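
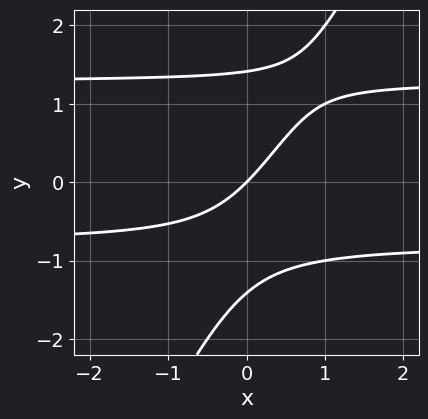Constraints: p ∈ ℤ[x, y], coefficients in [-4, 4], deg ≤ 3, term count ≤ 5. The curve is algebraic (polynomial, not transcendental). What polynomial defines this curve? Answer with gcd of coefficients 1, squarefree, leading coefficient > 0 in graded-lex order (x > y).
2*x*y^2 - y^3 - x*y - 2*x + 2*y

First, deg p = 3. The shape is more complex than any degree-2 curve.
Next, reading off the gridlines: it meets the y-axis at y = 0 (among the integer gridlines); one x-axis crossing is at x = 0.
Finally, fitting integer coefficients to these (and the overall shape) gives p.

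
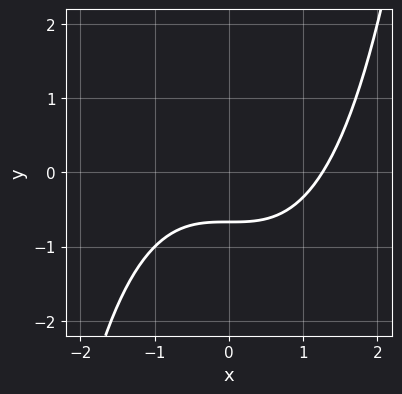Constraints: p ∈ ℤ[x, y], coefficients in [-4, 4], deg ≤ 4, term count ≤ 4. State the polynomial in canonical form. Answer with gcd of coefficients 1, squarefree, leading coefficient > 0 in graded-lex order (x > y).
x^3 - 3*y - 2

1. deg p = 3. The shape is more complex than any degree-2 curve.
2. Solving for integer coefficients yields p as stated.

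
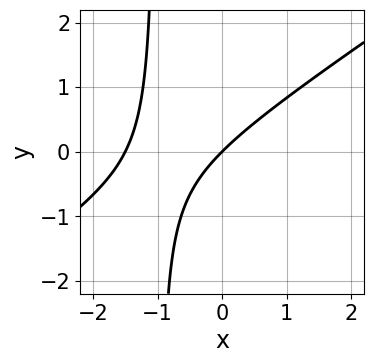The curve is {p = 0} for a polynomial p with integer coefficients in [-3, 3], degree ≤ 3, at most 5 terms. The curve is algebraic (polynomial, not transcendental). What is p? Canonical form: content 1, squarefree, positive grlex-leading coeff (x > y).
2*x^2 - 3*x*y + 3*x - 3*y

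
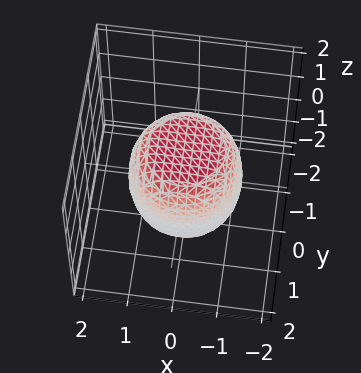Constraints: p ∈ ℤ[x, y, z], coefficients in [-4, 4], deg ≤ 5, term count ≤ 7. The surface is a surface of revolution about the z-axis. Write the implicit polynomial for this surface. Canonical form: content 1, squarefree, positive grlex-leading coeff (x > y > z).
2*x^4 + 4*x^2*y^2 + 2*y^4 - x^2 - y^2 + 2*z^2 - 3

(a) deg p = 4. No degree-3 surface has this shape.
(b) Symmetries: the surface is invariant under rotation about z: p = q(x² + y², z).
(c) Reading off the gridlines: a circular section at z = 1 has radius exactly 1.
(d) Assembling these constraints gives the stated polynomial.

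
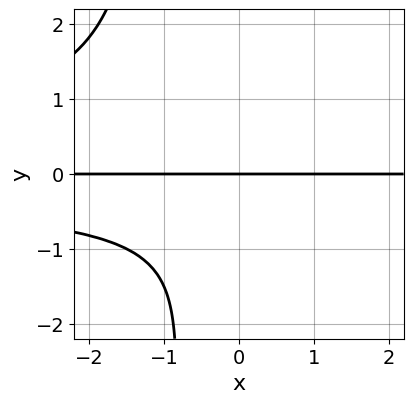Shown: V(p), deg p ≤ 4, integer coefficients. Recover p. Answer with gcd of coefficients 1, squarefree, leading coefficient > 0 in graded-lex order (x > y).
2*x*y^3 + 2*y^3 + 2*y^2 + 3*y

1. deg p = 4.
2. From the visible intercepts: it crosses the y-axis at the gridline y = 0; the visible x-axis segment lies entirely on the curve.
3. These observations pin down the coefficients.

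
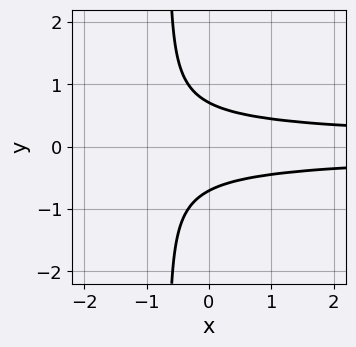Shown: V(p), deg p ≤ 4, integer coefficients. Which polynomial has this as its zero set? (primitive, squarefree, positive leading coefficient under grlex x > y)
(a) Degree: a generic line meets the curve in up to 3 points, so deg p = 3.
(b) Symmetries: the y ↦ −y reflection is a symmetry, so y appears only in even powers.
(c) Against the integer gridlines: the curve avoids every integer x-axis point in the box.
(d) Assembling these constraints gives the stated polynomial.

3*x*y^2 + 2*y^2 - 1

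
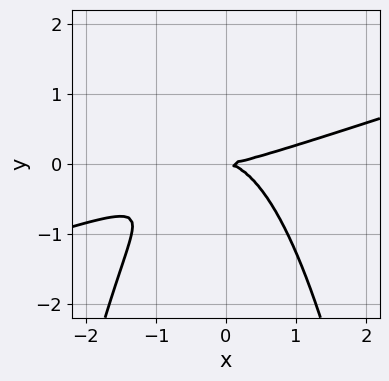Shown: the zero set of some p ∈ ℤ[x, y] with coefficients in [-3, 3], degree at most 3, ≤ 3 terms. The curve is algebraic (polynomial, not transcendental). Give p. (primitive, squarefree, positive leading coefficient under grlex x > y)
(a) Degree: no degree-2 curve has this shape, so deg p = 3.
(b) Observable constraints: it meets the x-axis at x = 0 (among the integer gridlines); it meets the y-axis at y = 0 (among the integer gridlines).
(c) Together with the visible shape, these determine p as stated.

x^3 - 3*x^2*y - 3*y^2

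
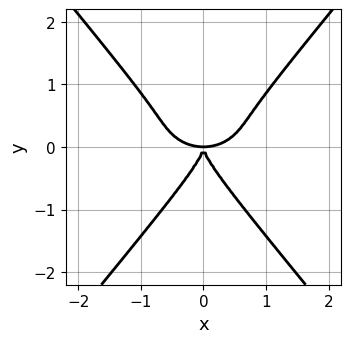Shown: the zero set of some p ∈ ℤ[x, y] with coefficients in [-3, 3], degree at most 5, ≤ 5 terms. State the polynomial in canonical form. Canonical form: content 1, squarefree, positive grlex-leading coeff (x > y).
2*x^4 + 3*x^2*y^2 - 3*y^4 - 3*x^2*y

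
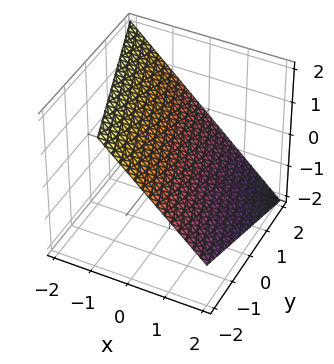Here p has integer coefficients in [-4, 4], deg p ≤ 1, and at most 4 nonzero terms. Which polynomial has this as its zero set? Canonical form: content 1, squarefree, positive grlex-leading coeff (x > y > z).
3*x + y + 3*z - 2

(a) Degree: the surface is flat (a plane), so deg p = 1.
(b) Observable constraints: it meets the y-axis at y = 2 (among the integer gridlines).
(c) Fitting integer coefficients to these (and the overall shape) gives p.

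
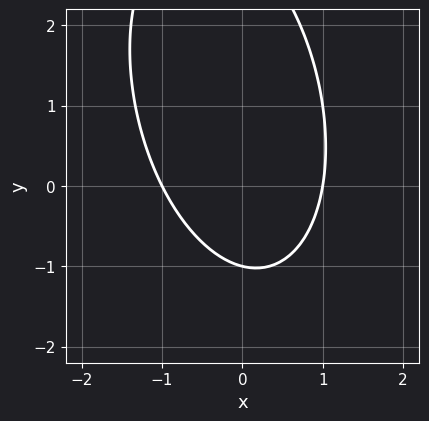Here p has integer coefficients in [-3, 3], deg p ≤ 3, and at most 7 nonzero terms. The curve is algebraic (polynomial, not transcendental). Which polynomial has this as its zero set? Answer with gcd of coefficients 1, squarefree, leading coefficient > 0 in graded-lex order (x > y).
(a) deg p = 2. No degree-1 curve has this shape.
(b) Checking where it meets the axes: the x-axis gridline crossings are at x ∈ {-1, 1}; it meets the y-axis at y = -1 (among the integer gridlines).
(c) Solving for integer coefficients yields p as stated.

3*x^2 + x*y + y^2 - 2*y - 3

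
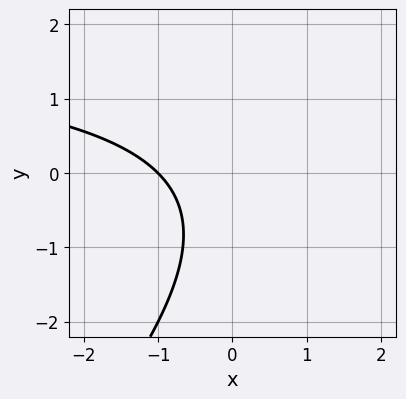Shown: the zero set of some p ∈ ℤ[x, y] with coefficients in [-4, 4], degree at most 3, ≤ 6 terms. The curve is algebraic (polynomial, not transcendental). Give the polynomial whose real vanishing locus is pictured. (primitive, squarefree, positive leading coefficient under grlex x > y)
x*y - y^2 - 2*x - y - 2

1. deg p = 2.
2. From the axis intercepts and sections: no y-intercept at any integer in the box; it meets the x-axis at x = -1 (among the integer gridlines).
3. Fitting integer coefficients to these (and the overall shape) gives p.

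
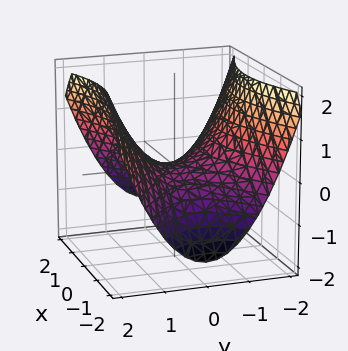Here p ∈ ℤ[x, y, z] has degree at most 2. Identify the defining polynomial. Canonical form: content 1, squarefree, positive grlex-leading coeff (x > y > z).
x^2 - 2*y^2 + 3*z

1. Degree: a hyperbolic paraboloid; a quadric, so deg p = 2.
2. Symmetries: the y ↦ −y reflection is a symmetry, so y appears only in even powers; it's symmetric under x → −x, forcing even powers of x.
3. Observable constraints: one z-axis crossing is at z = 0; one y-axis crossing is at y = 0; it meets the x-axis at x = 0 (among the integer gridlines).
4. Together with the visible shape, these determine p as stated.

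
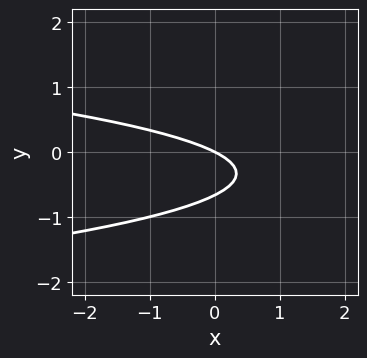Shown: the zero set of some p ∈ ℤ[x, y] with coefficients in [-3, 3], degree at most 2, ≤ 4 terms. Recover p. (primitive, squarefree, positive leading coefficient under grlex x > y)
3*y^2 + x + 2*y

1. deg p = 2. A generic line meets the curve in up to 2 points.
2. From the visible intercepts: it crosses the x-axis at the gridline x = 0; one y-axis crossing is at y = 0.
3. Solving for integer coefficients yields p as stated.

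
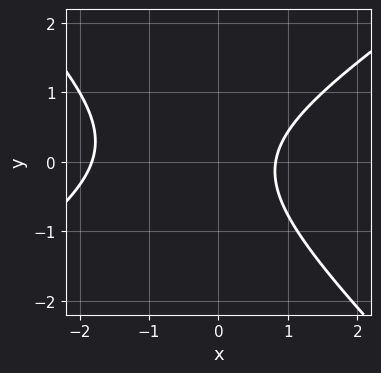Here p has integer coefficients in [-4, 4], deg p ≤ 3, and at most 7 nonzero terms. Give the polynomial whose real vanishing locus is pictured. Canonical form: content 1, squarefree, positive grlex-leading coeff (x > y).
2*x^2 - x*y - 3*y^2 + 2*x - 3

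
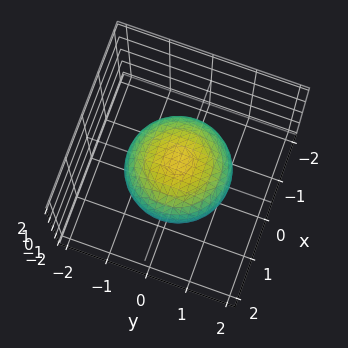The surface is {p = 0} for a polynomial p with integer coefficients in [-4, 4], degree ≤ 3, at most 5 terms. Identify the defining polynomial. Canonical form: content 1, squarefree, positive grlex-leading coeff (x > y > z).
1. Degree: a generic line meets the surface in up to 2 points, so deg p = 2.
2. Symmetries: rotational symmetry about the z-axis ⇒ p depends on x, y only through x² + y².
3. From the axis intercepts and sections: among the integer gridlines, it crosses the z-axis at z ∈ {-1, 1}; a circular section at z = 0 has radius between 1 and 2.
4. Fitting integer coefficients to these (and the overall shape) gives p.

2*x^2 + 2*y^2 + 3*z^2 - 3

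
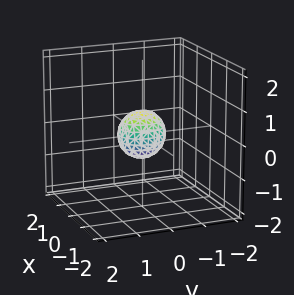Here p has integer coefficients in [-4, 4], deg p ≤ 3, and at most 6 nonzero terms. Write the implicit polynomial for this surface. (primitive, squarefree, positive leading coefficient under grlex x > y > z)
(a) The degree is 2 — a closed, bounded, convex surface; a quadric.
(b) Symmetries: it's symmetric under x → −x, forcing even powers of x; it's symmetric under y → −y, forcing even powers of y; mirror symmetry z ↦ −z ⇒ only even powers of z.
(c) These observations pin down the coefficients.

3*x^2 + 2*y^2 + 2*z^2 - 1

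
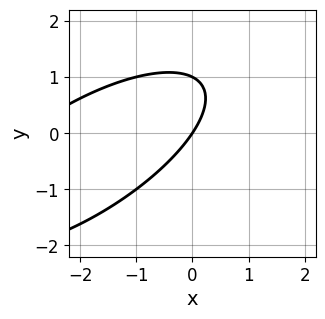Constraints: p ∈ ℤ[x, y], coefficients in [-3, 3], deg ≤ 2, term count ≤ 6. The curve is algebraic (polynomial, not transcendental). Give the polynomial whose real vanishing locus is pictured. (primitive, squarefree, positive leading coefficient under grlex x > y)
The degree is 2 — a generic line meets the curve in up to 2 points.
Against the integer gridlines: the y-axis gridline crossings are at y ∈ {0, 1}; it meets the x-axis at x = 0 (among the integer gridlines).
Putting this together gives p.

x^2 - 2*x*y + 2*y^2 + 3*x - 2*y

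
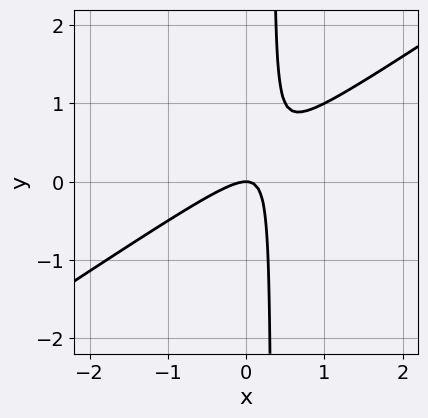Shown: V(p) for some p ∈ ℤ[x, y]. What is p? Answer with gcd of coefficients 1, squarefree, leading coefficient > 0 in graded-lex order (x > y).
(a) Degree: a generic line meets the curve in up to 2 points, so deg p = 2.
(b) Against the integer gridlines: one y-axis crossing is at y = 0; it meets the x-axis at x = 0 (among the integer gridlines).
(c) Fitting integer coefficients to these (and the overall shape) gives p.

2*x^2 - 3*x*y + y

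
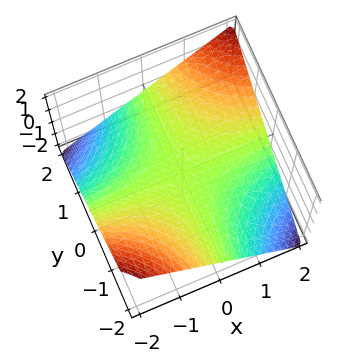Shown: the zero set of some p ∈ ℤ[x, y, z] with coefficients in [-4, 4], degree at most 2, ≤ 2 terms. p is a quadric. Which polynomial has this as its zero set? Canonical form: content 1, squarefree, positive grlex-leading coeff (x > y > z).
x*y - 2*z

(a) deg p = 2.
(b) Observable constraints: the visible x-axis segment lies entirely on the surface; every point of the y-axis in the box is on the surface; it meets the z-axis at z = 0 (among the integer gridlines).
(c) Putting this together gives p.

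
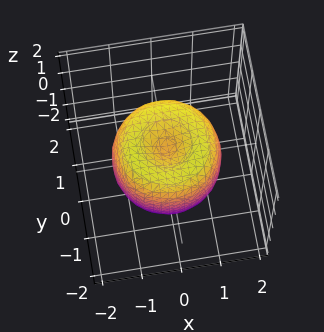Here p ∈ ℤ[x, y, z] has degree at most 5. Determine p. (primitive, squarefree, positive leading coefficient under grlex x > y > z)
2*x^4 + 4*x^2*y^2 + 2*y^4 - 3*x^2 - 3*y^2 + 2*z^2 - 1

(a) The degree is 4 — no degree-3 surface has this shape.
(b) Symmetry: every cross-section ⟂ z is a circle, so x, y appear only via x² + y².
(c) From the visible intercepts: a circular section at z = 1 has radius between 0 and 1.
(d) Together with the visible shape, these determine p as stated.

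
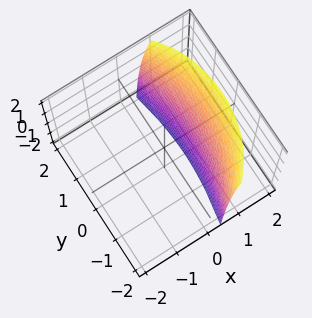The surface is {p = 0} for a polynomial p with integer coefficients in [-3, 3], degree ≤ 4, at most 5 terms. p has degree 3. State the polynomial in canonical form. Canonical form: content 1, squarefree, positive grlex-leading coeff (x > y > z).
First, deg p = 3. The shape is more complex than any degree-2 surface.
Next, reading off the gridlines: it crosses the x-axis at the gridline x = 1; no z-intercept at any integer in the box; the surface avoids every integer y-axis point in the box.
Finally, these observations pin down the coefficients.

3*x^3 - 2*x^2*z + x*y^2 - 3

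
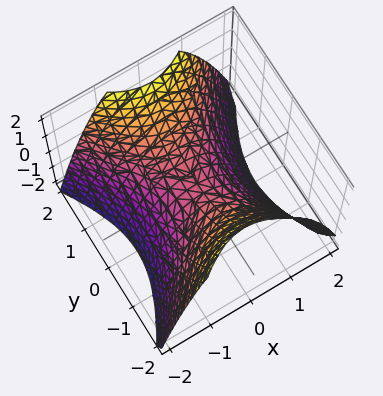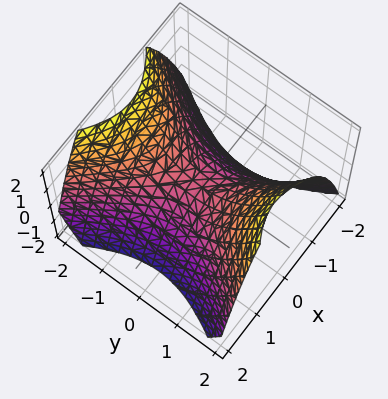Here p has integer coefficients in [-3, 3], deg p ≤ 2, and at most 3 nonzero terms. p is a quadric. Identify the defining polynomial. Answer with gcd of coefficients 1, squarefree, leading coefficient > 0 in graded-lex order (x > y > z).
First, the degree is 2 — a saddle surface; a quadric.
Next, symmetries: it's symmetric under y → −y, forcing even powers of y; it's symmetric under x → −x, forcing even powers of x.
Then, against the integer gridlines: it crosses the x-axis at the gridline x = 0; it crosses the z-axis at the gridline z = 0.
Finally, fitting integer coefficients to these (and the overall shape) gives p.

3*x^2 - 2*y^2 + 3*z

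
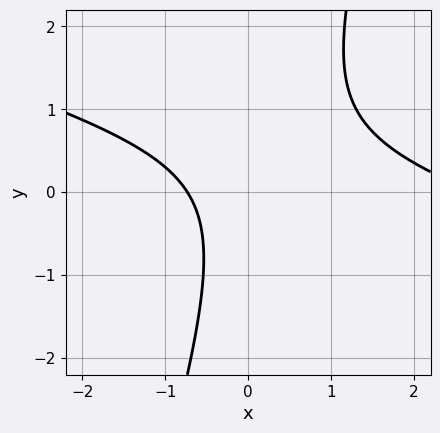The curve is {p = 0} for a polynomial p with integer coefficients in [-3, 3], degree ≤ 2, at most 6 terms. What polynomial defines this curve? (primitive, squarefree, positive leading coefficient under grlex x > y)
(a) deg p = 2. A generic line meets the curve in up to 2 points.
(b) From the axis intercepts and sections: the curve avoids every integer y-axis point in the box.
(c) Fitting integer coefficients to these (and the overall shape) gives p.

x^2 + 3*x*y - y^2 - 2*x - 2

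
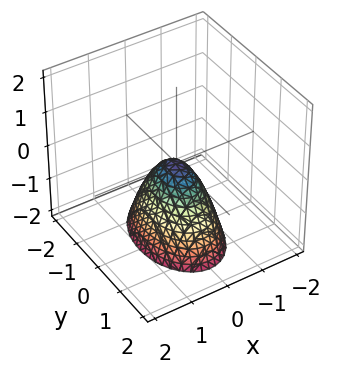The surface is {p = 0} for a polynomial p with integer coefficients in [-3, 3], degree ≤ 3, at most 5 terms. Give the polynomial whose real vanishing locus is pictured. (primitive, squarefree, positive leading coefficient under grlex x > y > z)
2*x^2 + y^2 + z

First, degree: a paraboloid; a quadric, so deg p = 2.
Then, symmetries: mirror symmetry x ↦ −x ⇒ only even powers of x; the y ↦ −y reflection is a symmetry, so y appears only in even powers.
Next, from the axis intercepts and sections: it meets the z-axis at z = 0 (among the integer gridlines); it crosses the x-axis at the gridline x = 0; one y-axis crossing is at y = 0.
Finally, the integer polynomial consistent with all of this is the stated p.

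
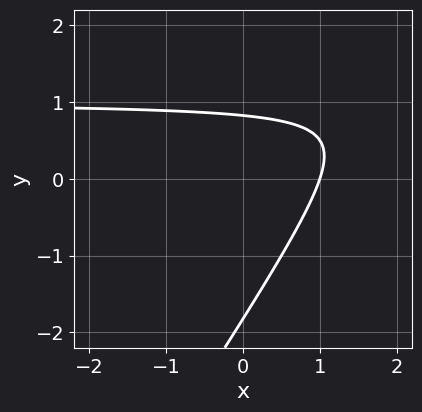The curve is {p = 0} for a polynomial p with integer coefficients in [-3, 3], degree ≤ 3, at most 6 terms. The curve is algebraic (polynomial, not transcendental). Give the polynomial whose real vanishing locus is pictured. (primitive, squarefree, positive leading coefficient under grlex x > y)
3*x*y - 2*y^2 - 3*x - 2*y + 3

1. The degree is 2 — the shape is more complex than any degree-1 curve.
2. From the axis intercepts and sections: one x-axis crossing is at x = 1.
3. Matching integer coefficients to the picture gives p.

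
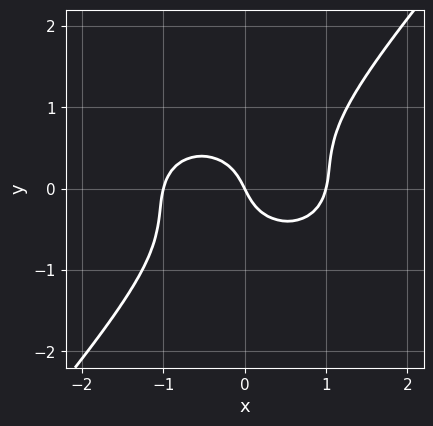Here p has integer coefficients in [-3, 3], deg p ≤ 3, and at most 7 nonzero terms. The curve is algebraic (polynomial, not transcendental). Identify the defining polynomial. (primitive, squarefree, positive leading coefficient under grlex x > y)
2*x^3 + 2*x*y^2 - 3*y^3 - 2*x - y

(a) The degree is 3 — the shape is more complex than any degree-2 curve.
(b) From the axis intercepts and sections: the x-axis gridline crossings are at x ∈ {-1, 0, 1}; one y-axis crossing is at y = 0.
(c) These observations pin down the coefficients.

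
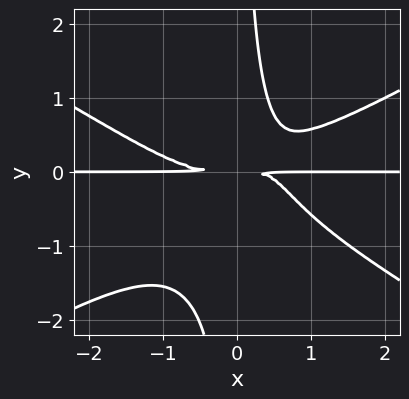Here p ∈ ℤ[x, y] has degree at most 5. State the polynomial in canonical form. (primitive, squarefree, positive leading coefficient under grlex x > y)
x^3*y - 3*x*y^3 - 2*x*y^2 + 2*y^2

1. The degree is 4 — no degree-3 curve has this shape.
2. Against the integer gridlines: the visible x-axis segment lies entirely on the curve.
3. Together with the visible shape, these determine p as stated.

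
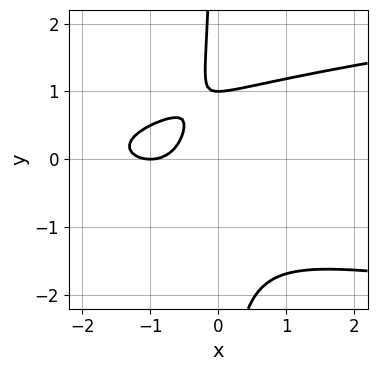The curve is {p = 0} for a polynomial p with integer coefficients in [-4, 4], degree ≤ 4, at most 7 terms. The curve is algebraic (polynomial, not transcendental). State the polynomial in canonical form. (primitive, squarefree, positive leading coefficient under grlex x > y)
deg p = 3.
From the visible intercepts: it crosses the x-axis at the gridline x = -1; it meets the y-axis at y = 1 (among the integer gridlines).
Assembling these constraints gives the stated polynomial.

2*x*y^2 - x^2 - 2*x + y - 1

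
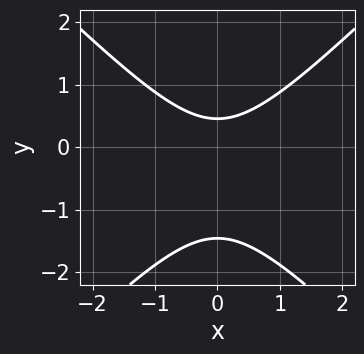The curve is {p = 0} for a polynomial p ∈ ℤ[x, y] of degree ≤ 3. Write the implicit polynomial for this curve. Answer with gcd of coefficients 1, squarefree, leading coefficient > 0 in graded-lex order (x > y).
3*x^2 - 3*y^2 - 3*y + 2

First, deg p = 2. A generic line meets the curve in up to 2 points.
Next, symmetries: the x ↦ −x reflection is a symmetry, so x appears only in even powers.
Next, observable constraints: it misses every integer gridline on the x-axis.
Finally, matching integer coefficients to the picture gives p.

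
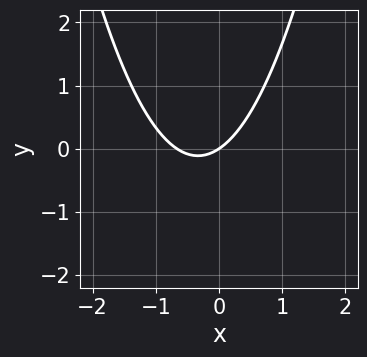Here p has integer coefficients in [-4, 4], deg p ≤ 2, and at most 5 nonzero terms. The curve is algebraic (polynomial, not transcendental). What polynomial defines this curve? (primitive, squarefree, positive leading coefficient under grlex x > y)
(a) deg p = 2. The shape is more complex than any degree-1 curve.
(b) From the axis intercepts and sections: one x-axis crossing is at x = 0; it crosses the y-axis at the gridline y = 0.
(c) Matching integer coefficients to the picture gives p.

3*x^2 + 2*x - 3*y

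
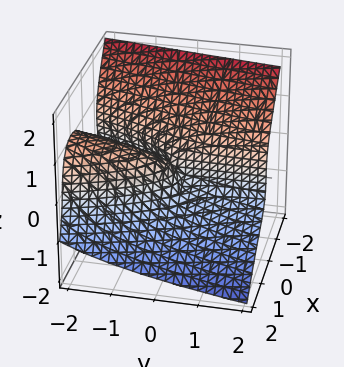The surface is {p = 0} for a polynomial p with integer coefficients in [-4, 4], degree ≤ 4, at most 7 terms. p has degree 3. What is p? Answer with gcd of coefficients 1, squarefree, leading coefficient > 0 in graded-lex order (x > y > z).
(a) deg p = 3.
(b) From the visible intercepts: one z-axis crossing is at z = 0; it meets the x-axis at x = 0 (among the integer gridlines).
(c) Fitting integer coefficients to these (and the overall shape) gives p.

2*x^3 + 2*z^3 - x^2 + 2*x*y + x*z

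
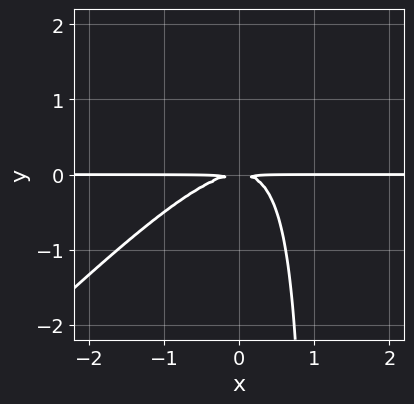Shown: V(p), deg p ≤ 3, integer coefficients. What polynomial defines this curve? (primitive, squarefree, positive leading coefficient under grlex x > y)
x^2*y - x*y^2 + y^2

1. The degree is 3 — no degree-2 curve has this shape.
2. Observable constraints: the visible x-axis segment lies entirely on the curve.
3. Solving for integer coefficients yields p as stated.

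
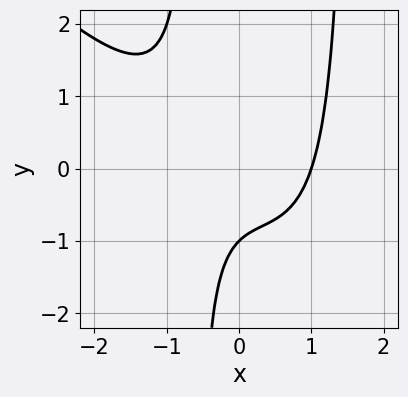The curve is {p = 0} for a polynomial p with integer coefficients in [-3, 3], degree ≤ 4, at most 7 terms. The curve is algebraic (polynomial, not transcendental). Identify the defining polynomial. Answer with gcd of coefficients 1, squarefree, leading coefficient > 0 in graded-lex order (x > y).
(a) deg p = 3. A generic line meets the curve in up to 3 points.
(b) Reading off the gridlines: it meets the x-axis at x = 1 (among the integer gridlines); one y-axis crossing is at y = -1.
(c) Matching integer coefficients to the picture gives p.

x^3 + x^2*y - x*y - y - 1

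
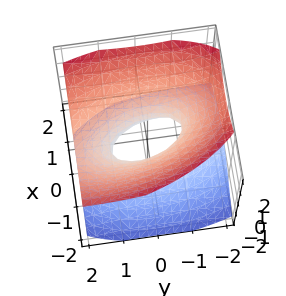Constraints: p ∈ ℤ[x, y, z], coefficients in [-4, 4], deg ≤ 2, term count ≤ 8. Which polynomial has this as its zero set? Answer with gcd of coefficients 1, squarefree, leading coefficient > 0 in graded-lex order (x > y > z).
3*x^2 + x*y + y^2 - y*z - 3*z^2 - 1

First, the degree is 2 — a generic line meets the surface in up to 2 points.
Then, reading off the gridlines: the y-axis gridline crossings are at y ∈ {-1, 1}; it misses every integer gridline on the z-axis.
Finally, fitting integer coefficients to these (and the overall shape) gives p.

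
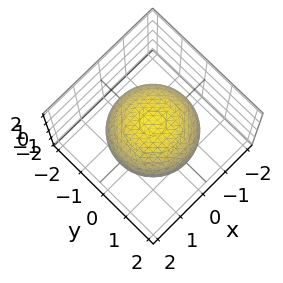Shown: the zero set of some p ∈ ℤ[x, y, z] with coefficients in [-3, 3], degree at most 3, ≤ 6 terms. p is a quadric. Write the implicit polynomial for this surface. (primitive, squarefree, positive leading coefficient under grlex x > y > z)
x^2 + y^2 + 2*z^2 - 2

(a) deg p = 2. Bounded and convex; a quadric.
(b) Symmetries: the z ↦ −z reflection is a symmetry, so z appears only in even powers; every cross-section ⟂ z is a circle, so x, y appear only via x² + y².
(c) Observable constraints: a circular section at z = 0 has radius between 1 and 2; the z-axis gridline crossings are at z ∈ {-1, 1}.
(d) Solving for integer coefficients yields p as stated.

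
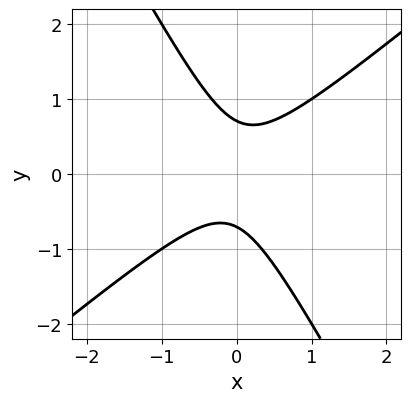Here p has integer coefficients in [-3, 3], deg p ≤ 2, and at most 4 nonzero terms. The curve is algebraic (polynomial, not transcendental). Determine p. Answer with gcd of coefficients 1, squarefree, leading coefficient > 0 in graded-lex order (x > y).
3*x^2 - 2*x*y - 2*y^2 + 1

1. Degree: the shape is more complex than any degree-1 curve, so deg p = 2.
2. From the axis intercepts and sections: the curve avoids every integer x-axis point in the box.
3. The integer polynomial consistent with all of this is the stated p.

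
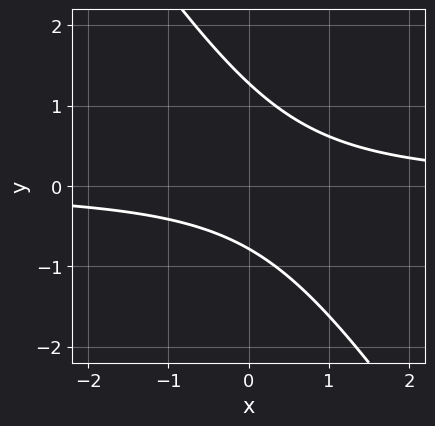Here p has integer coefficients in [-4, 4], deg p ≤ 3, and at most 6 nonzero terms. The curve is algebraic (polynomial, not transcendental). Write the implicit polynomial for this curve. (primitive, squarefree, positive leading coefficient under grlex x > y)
3*x*y + 2*y^2 - y - 2

1. Degree: a generic line meets the curve in up to 2 points, so deg p = 2.
2. Observable constraints: no x-intercept at any integer in the box.
3. These observations pin down the coefficients.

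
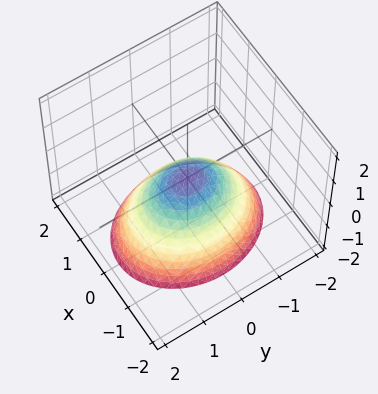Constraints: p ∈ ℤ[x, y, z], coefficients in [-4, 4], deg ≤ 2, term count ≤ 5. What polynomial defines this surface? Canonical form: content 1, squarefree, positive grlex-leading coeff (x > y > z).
1. Degree: a single bowl opening along one axis; a quadric, so deg p = 2.
2. Symmetries: it's symmetric under y → −y, forcing even powers of y; the x ↦ −x reflection is a symmetry, so x appears only in even powers.
3. Reading off the gridlines: it crosses the y-axis at the gridline y = 0; it crosses the z-axis at the gridline z = 0; one x-axis crossing is at x = 0.
4. Solving for integer coefficients yields p as stated.

3*x^2 + 2*y^2 + 3*z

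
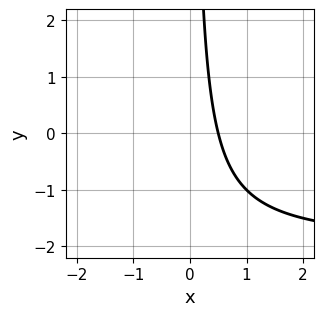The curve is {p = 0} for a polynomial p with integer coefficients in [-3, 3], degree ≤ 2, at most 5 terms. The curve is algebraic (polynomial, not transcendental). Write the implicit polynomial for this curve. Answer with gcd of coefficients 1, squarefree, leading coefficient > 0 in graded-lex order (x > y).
(a) Degree: the shape is more complex than any degree-1 curve, so deg p = 2.
(b) From the visible intercepts: the curve avoids every integer y-axis point in the box.
(c) Solving for integer coefficients yields p as stated.

x*y + 2*x - 1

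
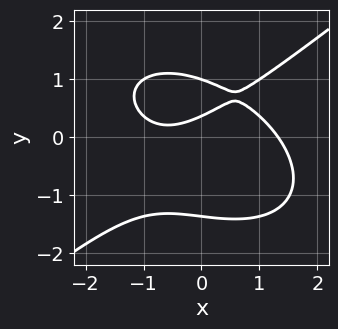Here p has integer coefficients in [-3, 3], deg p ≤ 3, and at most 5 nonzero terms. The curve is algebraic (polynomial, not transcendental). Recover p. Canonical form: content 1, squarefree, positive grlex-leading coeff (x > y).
First, the degree is 3 — a generic line meets the curve in up to 3 points.
Then, from the visible intercepts: it meets the y-axis at y = 1 (among the integer gridlines).
Finally, the integer polynomial consistent with all of this is the stated p.

x^3 - 2*y^3 - x + 3*y - 1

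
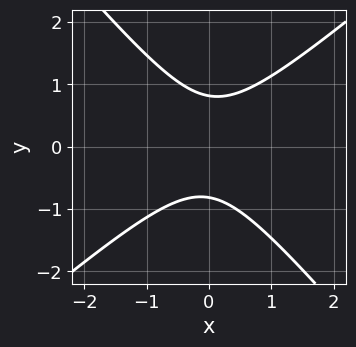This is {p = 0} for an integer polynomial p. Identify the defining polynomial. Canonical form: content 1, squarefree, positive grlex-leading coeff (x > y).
3*x^2 - x*y - 3*y^2 + 2

Degree: no degree-1 curve has this shape, so deg p = 2.
From the visible intercepts: no x-intercept at any integer in the box.
Solving for integer coefficients yields p as stated.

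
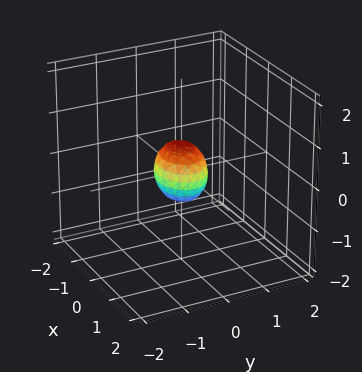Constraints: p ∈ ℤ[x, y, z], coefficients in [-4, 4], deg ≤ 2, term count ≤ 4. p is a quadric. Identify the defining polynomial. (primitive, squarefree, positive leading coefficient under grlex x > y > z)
2*x^2 + 3*y^2 + 2*z^2 - 1

(a) The degree is 2 — bounded and convex; a quadric.
(b) Symmetries: the x ↦ −x reflection is a symmetry, so x appears only in even powers; the z ↦ −z reflection is a symmetry, so z appears only in even powers; the y ↦ −y reflection is a symmetry, so y appears only in even powers.
(c) Assembling these constraints gives the stated polynomial.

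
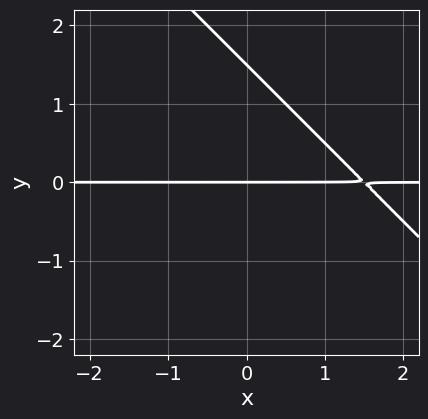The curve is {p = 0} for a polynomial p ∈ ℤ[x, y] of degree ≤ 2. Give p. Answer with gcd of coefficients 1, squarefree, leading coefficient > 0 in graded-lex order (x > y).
(a) deg p = 2. A generic line meets the curve in up to 2 points.
(b) Reading off the gridlines: it crosses the y-axis at the gridline y = 0; every point of the x-axis in the box is on the curve.
(c) Putting this together gives p.

2*x*y + 2*y^2 - 3*y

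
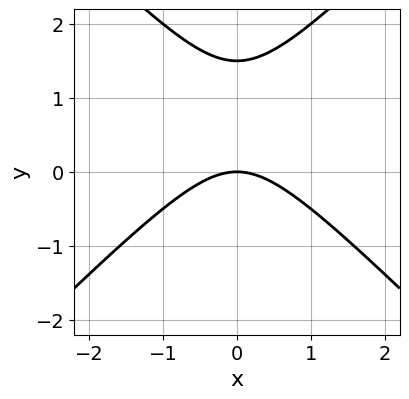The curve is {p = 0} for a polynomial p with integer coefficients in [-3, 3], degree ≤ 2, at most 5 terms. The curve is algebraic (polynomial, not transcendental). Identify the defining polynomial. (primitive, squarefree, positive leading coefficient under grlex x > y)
deg p = 2. The shape is more complex than any degree-1 curve.
Symmetries: the x ↦ −x reflection is a symmetry, so x appears only in even powers.
Against the integer gridlines: one x-axis crossing is at x = 0; one y-axis crossing is at y = 0.
The integer polynomial consistent with all of this is the stated p.

2*x^2 - 2*y^2 + 3*y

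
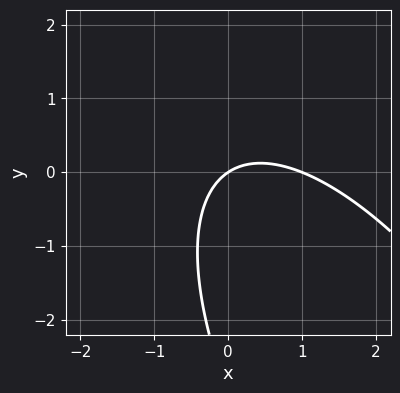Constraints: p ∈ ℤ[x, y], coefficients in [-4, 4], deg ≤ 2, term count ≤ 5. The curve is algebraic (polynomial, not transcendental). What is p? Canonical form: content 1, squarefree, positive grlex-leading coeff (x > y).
1. The degree is 2 — no degree-1 curve has this shape.
2. From the axis intercepts and sections: one y-axis crossing is at y = 0; the x-axis gridline crossings are at x ∈ {0, 1}.
3. These observations pin down the coefficients.

2*x^2 + 2*x*y + y^2 - 2*x + 3*y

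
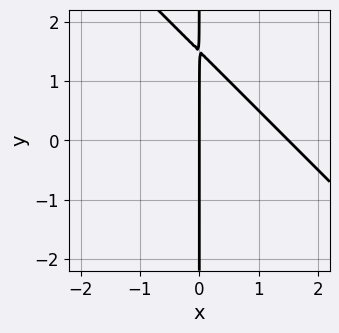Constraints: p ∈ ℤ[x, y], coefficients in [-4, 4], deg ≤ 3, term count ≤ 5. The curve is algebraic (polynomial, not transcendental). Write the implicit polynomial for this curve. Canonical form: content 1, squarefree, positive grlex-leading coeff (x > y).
(a) Degree: the shape is more complex than any degree-1 curve, so deg p = 2.
(b) From the axis intercepts and sections: every point of the y-axis in the box is on the curve; it meets the x-axis at x = 0 (among the integer gridlines).
(c) Solving for integer coefficients yields p as stated.

2*x^2 + 2*x*y - 3*x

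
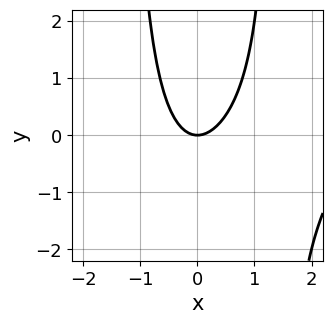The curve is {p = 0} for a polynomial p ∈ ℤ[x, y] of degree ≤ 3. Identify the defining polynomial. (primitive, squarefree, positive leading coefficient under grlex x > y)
(a) The degree is 3 — a generic line meets the curve in up to 3 points.
(b) From the visible intercepts: it meets the y-axis at y = 0 (among the integer gridlines); one x-axis crossing is at x = 0.
(c) The integer polynomial consistent with all of this is the stated p.

x^3 - x^2*y - 3*x^2 + 2*y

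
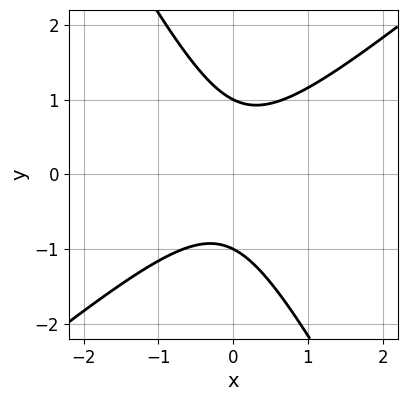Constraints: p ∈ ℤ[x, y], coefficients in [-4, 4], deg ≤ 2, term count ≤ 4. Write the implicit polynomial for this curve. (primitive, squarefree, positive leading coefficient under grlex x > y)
1. The degree is 2 — a generic line meets the curve in up to 2 points.
2. Reading off the gridlines: the y-axis gridline crossings are at y ∈ {-1, 1}; no x-intercept at any integer in the box.
3. These observations pin down the coefficients.

3*x^2 - 2*x*y - 2*y^2 + 2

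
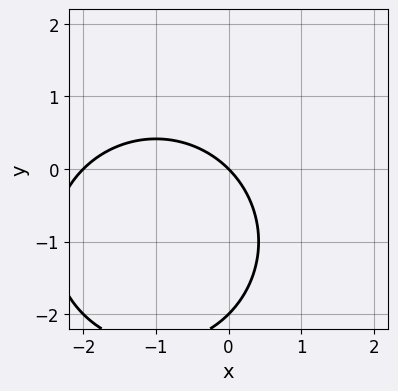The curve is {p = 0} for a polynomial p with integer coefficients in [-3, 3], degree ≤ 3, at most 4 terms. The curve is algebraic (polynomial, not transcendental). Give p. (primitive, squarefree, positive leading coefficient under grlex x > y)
x^2 + y^2 + 2*x + 2*y

(a) deg p = 2. No degree-1 curve has this shape.
(b) Reading off the gridlines: among the integer gridlines, it crosses the y-axis at y ∈ {-2, 0}; the x-axis gridline crossings are at x ∈ {-2, 0}.
(c) Solving for integer coefficients yields p as stated.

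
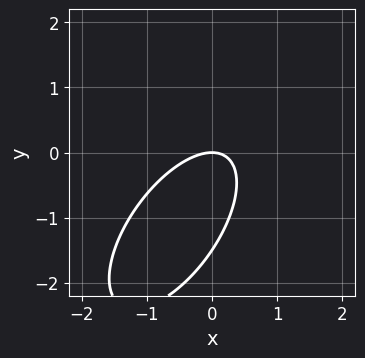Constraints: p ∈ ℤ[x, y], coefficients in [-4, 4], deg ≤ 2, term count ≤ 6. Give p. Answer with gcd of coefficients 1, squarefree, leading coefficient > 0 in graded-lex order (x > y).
3*x^2 - 3*x*y + 2*y^2 + 3*y

First, degree: a generic line meets the curve in up to 2 points, so deg p = 2.
Then, reading off the gridlines: it crosses the y-axis at the gridline y = 0; it meets the x-axis at x = 0 (among the integer gridlines).
Finally, matching integer coefficients to the picture gives p.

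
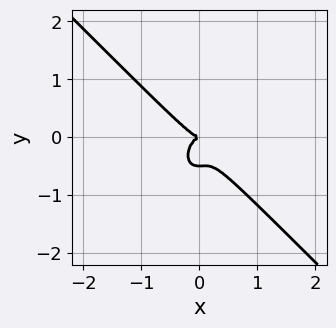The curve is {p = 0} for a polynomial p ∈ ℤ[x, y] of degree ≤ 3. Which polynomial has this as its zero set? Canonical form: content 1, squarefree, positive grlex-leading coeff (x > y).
deg p = 3.
Observable constraints: one x-axis crossing is at x = 0; one y-axis crossing is at y = 0.
Together with the visible shape, these determine p as stated.

3*x^3 + x^2*y + 2*y^3 + y^2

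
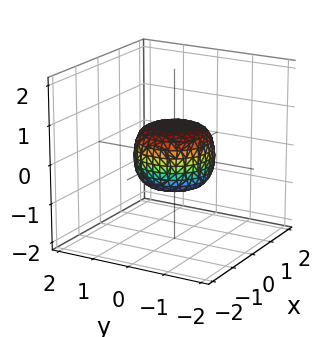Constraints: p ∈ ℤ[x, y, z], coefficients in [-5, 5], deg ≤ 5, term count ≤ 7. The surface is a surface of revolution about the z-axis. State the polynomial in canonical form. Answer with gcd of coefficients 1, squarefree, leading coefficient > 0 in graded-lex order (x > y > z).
2*x^4 + 4*x^2*y^2 + 2*y^4 - x^2 - y^2 + 2*z^2 - 1

First, the degree is 4 — a generic line meets the surface in up to 4 points.
Next, symmetries: rotational symmetry about the z-axis ⇒ p depends on x, y only through x² + y².
Then, reading off the gridlines: the y-axis gridline crossings are at y ∈ {-1, 1}; a circular section at z = 0 has radius exactly 1; the x-axis gridline crossings are at x ∈ {-1, 1}.
Finally, together with the visible shape, these determine p as stated.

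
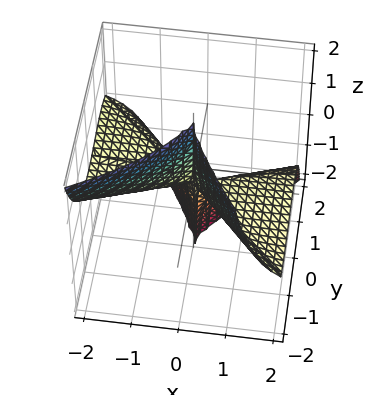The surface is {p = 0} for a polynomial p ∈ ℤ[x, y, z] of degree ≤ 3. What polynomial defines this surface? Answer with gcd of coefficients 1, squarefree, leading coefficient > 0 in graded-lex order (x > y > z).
First, the degree is 3 — no degree-2 surface has this shape.
Next, against the integer gridlines: every point of the x-axis in the box is on the surface; the visible z-axis segment lies entirely on the surface; it crosses the y-axis at the gridline y = 0.
Finally, assembling these constraints gives the stated polynomial.

2*x^2*z + x*y^2 + y^3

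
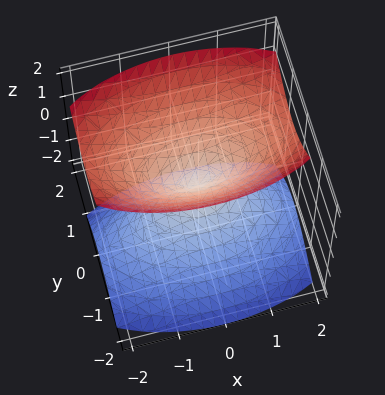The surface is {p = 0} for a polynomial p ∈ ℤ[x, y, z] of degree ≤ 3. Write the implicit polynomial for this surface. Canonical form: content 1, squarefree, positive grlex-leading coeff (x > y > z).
x^2 + 3*y^2 - y*z - 2*z^2

First, I count 2 distinct pieces. They look like related sheets of one shape, so recover p as a whole.
Then, the degree is 2 — no degree-1 surface has this shape.
Then, against the integer gridlines: one x-axis crossing is at x = 0; it meets the z-axis at z = 0 (among the integer gridlines); one y-axis crossing is at y = 0.
Finally, together with the visible shape, these determine p as stated.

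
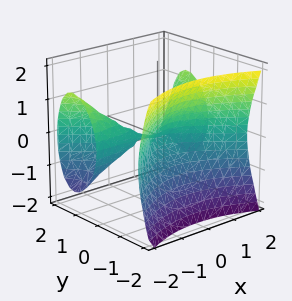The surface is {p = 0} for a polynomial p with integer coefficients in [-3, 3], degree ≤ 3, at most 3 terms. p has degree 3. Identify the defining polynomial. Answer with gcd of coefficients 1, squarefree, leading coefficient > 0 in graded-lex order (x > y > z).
2*x^2*y - 3*y^3 - 3*z^2

First, degree: the shape is more complex than any degree-2 surface, so deg p = 3.
Then, against the integer gridlines: it crosses the z-axis at the gridline z = 0; it meets the y-axis at y = 0 (among the integer gridlines); the visible x-axis segment lies entirely on the surface.
Finally, matching integer coefficients to the picture gives p.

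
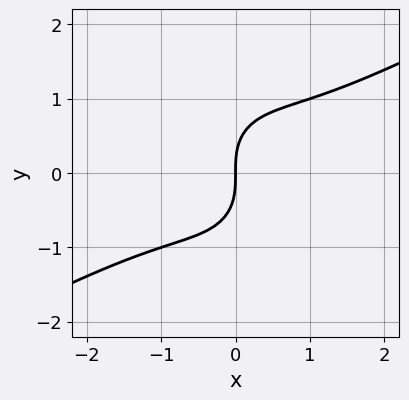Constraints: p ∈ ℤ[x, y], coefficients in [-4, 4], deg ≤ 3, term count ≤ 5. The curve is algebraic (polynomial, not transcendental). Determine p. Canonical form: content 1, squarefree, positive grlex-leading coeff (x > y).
The degree is 3 — the shape is more complex than any degree-2 curve.
Reading off the gridlines: it meets the x-axis at x = 0 (among the integer gridlines); it crosses the y-axis at the gridline y = 0.
Matching integer coefficients to the picture gives p.

2*x^3 - 3*x^2*y - 2*y^3 + 3*x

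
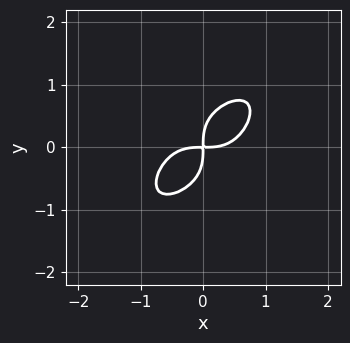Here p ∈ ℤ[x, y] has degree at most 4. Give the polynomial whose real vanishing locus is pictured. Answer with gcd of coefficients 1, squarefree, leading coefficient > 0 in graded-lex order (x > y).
x^4 + y^4 - x*y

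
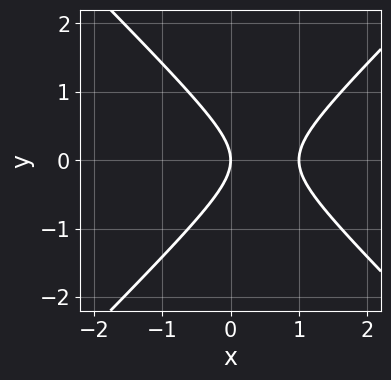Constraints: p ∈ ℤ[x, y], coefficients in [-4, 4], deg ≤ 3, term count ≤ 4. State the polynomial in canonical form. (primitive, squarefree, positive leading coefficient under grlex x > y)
deg p = 2.
Symmetries: mirror symmetry y ↦ −y ⇒ only even powers of y.
Reading off the gridlines: the x-axis gridline crossings are at x ∈ {0, 1}; one y-axis crossing is at y = 0.
Solving for integer coefficients yields p as stated.

x^2 - y^2 - x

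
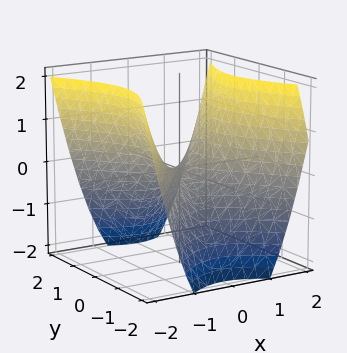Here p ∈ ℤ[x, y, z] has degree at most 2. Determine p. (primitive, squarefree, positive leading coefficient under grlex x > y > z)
(a) The degree is 2 — a saddle surface; a quadric.
(b) Symmetries: the x ↦ −x reflection is a symmetry, so x appears only in even powers; mirror symmetry y ↦ −y ⇒ only even powers of y.
(c) Reading off the gridlines: it meets the z-axis at z = 0 (among the integer gridlines); one y-axis crossing is at y = 0; it crosses the x-axis at the gridline x = 0.
(d) The integer polynomial consistent with all of this is the stated p.

3*x^2 - 2*y^2 - 3*z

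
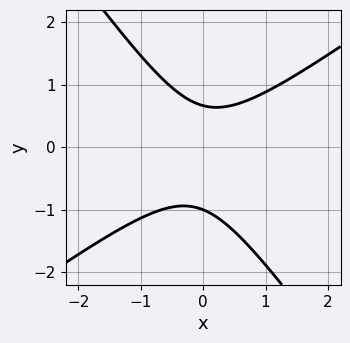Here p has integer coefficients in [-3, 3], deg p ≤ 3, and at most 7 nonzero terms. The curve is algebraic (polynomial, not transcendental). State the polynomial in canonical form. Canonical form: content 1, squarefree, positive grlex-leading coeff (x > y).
3*x^2 - 2*x*y - 3*y^2 - y + 2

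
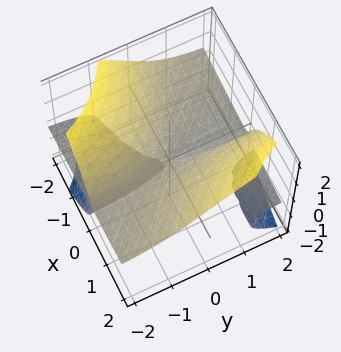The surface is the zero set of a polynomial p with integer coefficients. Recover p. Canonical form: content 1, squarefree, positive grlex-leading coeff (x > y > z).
3*x*y*z - 2*z^3 + x^2 - y*z

The picture has 3 separate pieces.
The degree is 3 — a generic line meets the surface in up to 3 points.
Against the integer gridlines: the visible y-axis segment lies entirely on the surface; it crosses the x-axis at the gridline x = 0; it crosses the z-axis at the gridline z = 0.
Solving for integer coefficients yields p as stated.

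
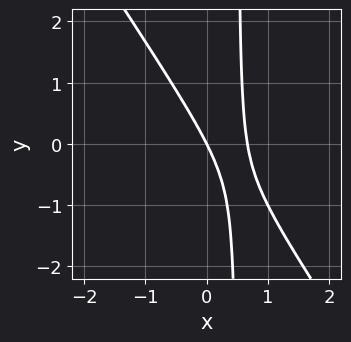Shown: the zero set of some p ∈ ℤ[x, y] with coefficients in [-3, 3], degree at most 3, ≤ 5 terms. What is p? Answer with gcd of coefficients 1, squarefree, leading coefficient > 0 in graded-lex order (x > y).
(a) The degree is 2 — the shape is more complex than any degree-1 curve.
(b) Observable constraints: it crosses the y-axis at the gridline y = 0; it crosses the x-axis at the gridline x = 0.
(c) Together with the visible shape, these determine p as stated.

3*x^2 + 2*x*y - 2*x - y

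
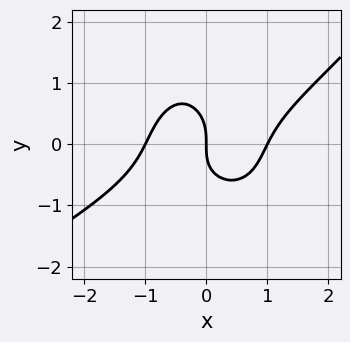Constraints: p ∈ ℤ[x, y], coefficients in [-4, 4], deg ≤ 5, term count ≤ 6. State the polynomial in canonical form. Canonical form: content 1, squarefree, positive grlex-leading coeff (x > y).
y^4 + 3*x^3 - 3*x^2*y - 3*y^3 - 3*x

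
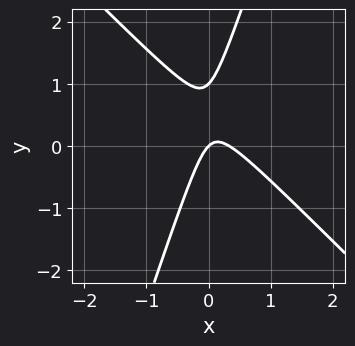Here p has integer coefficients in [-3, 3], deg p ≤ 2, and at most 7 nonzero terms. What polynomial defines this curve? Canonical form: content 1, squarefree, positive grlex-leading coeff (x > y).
deg p = 2. The shape is more complex than any degree-1 curve.
Against the integer gridlines: among the integer gridlines, it crosses the y-axis at y ∈ {0, 1}; it crosses the x-axis at the gridline x = 0.
Solving for integer coefficients yields p as stated.

3*x^2 + 2*x*y - y^2 - x + y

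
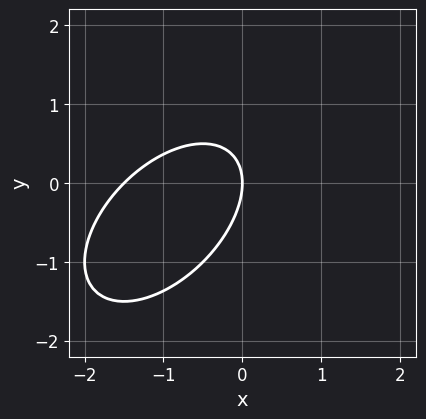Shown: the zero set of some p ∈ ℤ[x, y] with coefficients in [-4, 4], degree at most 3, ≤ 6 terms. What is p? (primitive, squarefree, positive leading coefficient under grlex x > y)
2*x^2 - 2*x*y + 2*y^2 + 3*x

First, deg p = 2. A generic line meets the curve in up to 2 points.
Next, from the axis intercepts and sections: one y-axis crossing is at y = 0; it crosses the x-axis at the gridline x = 0.
Finally, fitting integer coefficients to these (and the overall shape) gives p.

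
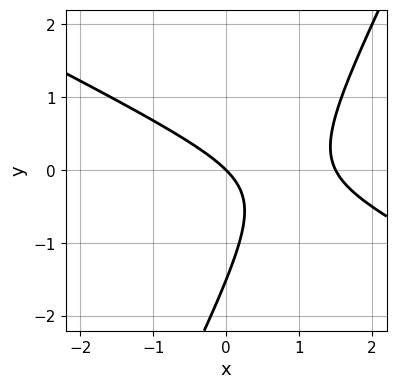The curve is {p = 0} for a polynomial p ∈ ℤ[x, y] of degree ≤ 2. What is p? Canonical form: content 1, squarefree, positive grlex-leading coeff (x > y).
The degree is 2 — no degree-1 curve has this shape.
Checking where it meets the axes: it meets the x-axis at x = 0 (among the integer gridlines); it crosses the y-axis at the gridline y = 0.
Matching integer coefficients to the picture gives p.

2*x^2 + 3*x*y - 2*y^2 - 3*x - 3*y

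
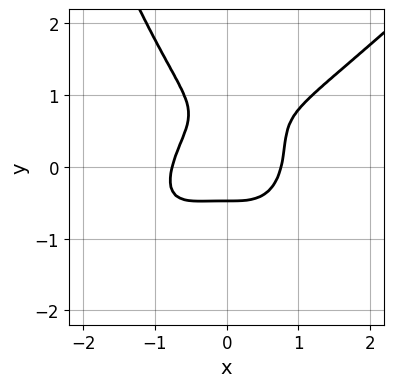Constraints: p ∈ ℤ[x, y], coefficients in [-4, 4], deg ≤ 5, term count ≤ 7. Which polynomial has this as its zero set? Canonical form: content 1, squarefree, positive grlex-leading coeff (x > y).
3*x^4 - 3*x^3*y - 3*y^3 + 3*y^2 - 1

1. The degree is 4 — a generic line meets the curve in up to 4 points.
2. Matching integer coefficients to the picture gives p.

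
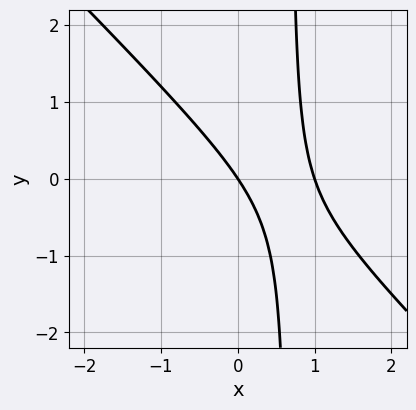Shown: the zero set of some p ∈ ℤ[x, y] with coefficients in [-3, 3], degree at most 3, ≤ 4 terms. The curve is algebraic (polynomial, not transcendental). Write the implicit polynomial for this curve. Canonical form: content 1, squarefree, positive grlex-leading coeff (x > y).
Degree: no degree-1 curve has this shape, so deg p = 2.
Checking where it meets the axes: the x-axis gridline crossings are at x ∈ {0, 1}; one y-axis crossing is at y = 0.
Assembling these constraints gives the stated polynomial.

3*x^2 + 3*x*y - 3*x - 2*y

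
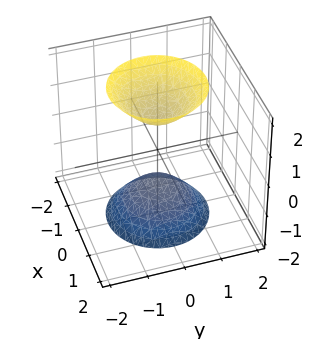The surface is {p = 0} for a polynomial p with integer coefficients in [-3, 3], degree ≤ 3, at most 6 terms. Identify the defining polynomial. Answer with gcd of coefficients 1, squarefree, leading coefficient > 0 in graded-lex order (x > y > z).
2*x^2 + 2*y^2 - z^2 + 1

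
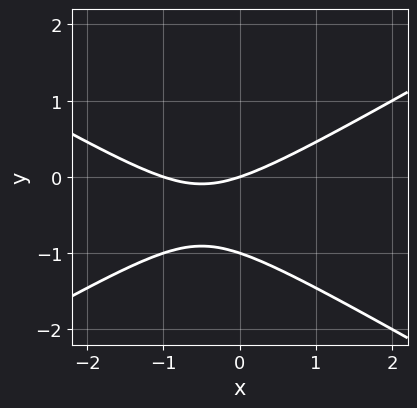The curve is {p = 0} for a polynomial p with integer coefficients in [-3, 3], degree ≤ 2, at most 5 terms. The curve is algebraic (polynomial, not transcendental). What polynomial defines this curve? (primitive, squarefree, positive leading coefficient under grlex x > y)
Degree: the shape is more complex than any degree-1 curve, so deg p = 2.
Checking where it meets the axes: among the integer gridlines, it crosses the x-axis at x ∈ {-1, 0}; among the integer gridlines, it crosses the y-axis at y ∈ {-1, 0}.
Fitting integer coefficients to these (and the overall shape) gives p.

x^2 - 3*y^2 + x - 3*y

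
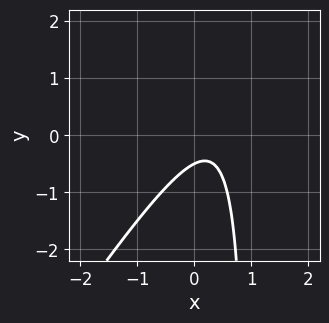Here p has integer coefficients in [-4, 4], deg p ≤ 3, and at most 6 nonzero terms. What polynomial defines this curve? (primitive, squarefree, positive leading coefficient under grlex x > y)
3*x^2 - 2*x*y - 2*x + 2*y + 1

1. deg p = 2.
2. Reading off the gridlines: the curve avoids every integer x-axis point in the box.
3. Assembling these constraints gives the stated polynomial.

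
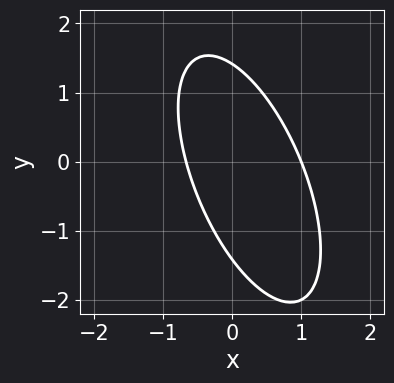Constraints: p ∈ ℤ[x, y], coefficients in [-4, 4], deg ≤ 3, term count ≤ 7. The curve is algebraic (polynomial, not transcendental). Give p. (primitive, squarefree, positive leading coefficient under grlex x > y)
3*x^2 + 2*x*y + y^2 - x - 2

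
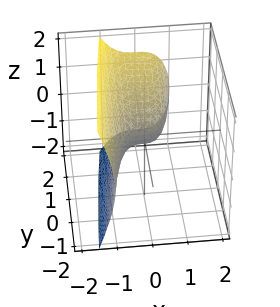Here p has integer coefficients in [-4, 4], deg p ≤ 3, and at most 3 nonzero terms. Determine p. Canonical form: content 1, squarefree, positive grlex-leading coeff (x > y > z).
2*x^3 + z^2 - y

First, degree: no degree-2 surface has this shape, so deg p = 3.
Then, from the axis intercepts and sections: it crosses the y-axis at the gridline y = 0; one z-axis crossing is at z = 0; one x-axis crossing is at x = 0.
Finally, assembling these constraints gives the stated polynomial.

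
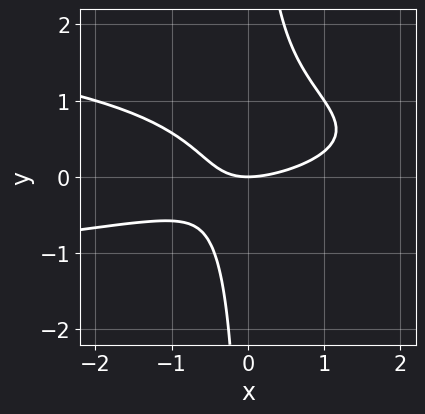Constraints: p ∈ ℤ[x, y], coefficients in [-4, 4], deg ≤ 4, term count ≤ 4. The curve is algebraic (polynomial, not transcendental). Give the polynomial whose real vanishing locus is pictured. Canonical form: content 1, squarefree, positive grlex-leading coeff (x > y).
3*x*y^2 + x^2 - 2*x*y - 2*y

1. The degree is 3 — the shape is more complex than any degree-2 curve.
2. Against the integer gridlines: it crosses the x-axis at the gridline x = 0; one y-axis crossing is at y = 0.
3. Matching integer coefficients to the picture gives p.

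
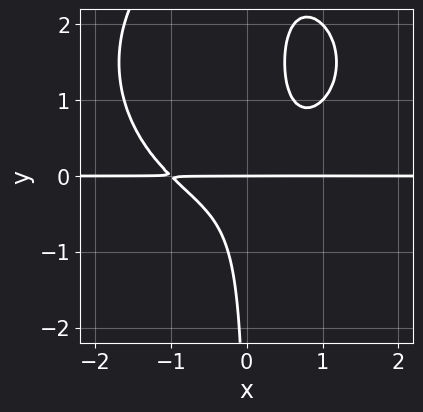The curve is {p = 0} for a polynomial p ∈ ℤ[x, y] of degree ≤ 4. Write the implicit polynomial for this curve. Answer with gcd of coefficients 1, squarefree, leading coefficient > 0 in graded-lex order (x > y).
x^3*y + x*y^3 - 3*x*y^2 + y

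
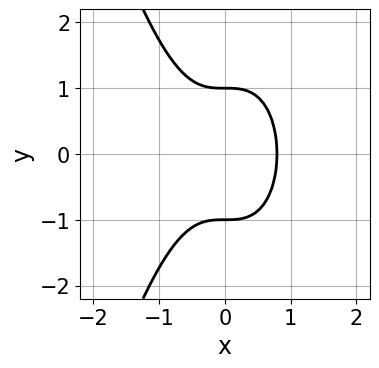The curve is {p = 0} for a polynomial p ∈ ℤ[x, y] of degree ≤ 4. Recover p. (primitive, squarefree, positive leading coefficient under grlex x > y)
First, degree: a generic line meets the curve in up to 3 points, so deg p = 3.
Then, symmetries: mirror symmetry y ↦ −y ⇒ only even powers of y.
Then, checking where it meets the axes: the y-axis gridline crossings are at y ∈ {-1, 1}.
Finally, assembling these constraints gives the stated polynomial.

2*x^3 + y^2 - 1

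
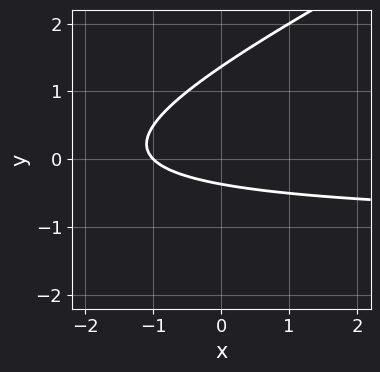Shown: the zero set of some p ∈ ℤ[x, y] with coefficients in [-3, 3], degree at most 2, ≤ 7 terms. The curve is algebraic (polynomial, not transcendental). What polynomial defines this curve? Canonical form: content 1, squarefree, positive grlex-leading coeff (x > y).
x*y - 2*y^2 + x + 2*y + 1

1. deg p = 2. A generic line meets the curve in up to 2 points.
2. Observable constraints: it meets the x-axis at x = -1 (among the integer gridlines).
3. Matching integer coefficients to the picture gives p.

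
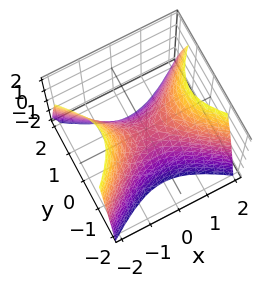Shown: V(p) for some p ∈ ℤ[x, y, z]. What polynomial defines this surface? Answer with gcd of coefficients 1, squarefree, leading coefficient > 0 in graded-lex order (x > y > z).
2*x^2 - 3*y^2 - 2*z

(a) The degree is 2 — a hyperbolic paraboloid; a quadric.
(b) Symmetries: the y ↦ −y reflection is a symmetry, so y appears only in even powers; mirror symmetry x ↦ −x ⇒ only even powers of x.
(c) Against the integer gridlines: one x-axis crossing is at x = 0; it crosses the z-axis at the gridline z = 0; it crosses the y-axis at the gridline y = 0.
(d) Solving for integer coefficients yields p as stated.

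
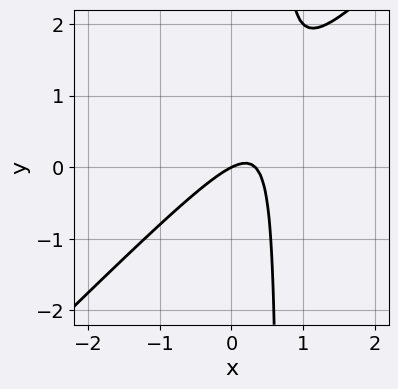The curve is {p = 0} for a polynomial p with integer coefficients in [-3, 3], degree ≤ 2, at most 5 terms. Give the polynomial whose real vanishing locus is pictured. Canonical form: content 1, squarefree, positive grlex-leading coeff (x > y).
(a) Degree: a generic line meets the curve in up to 2 points, so deg p = 2.
(b) From the visible intercepts: it meets the x-axis at x = 0 (among the integer gridlines); one y-axis crossing is at y = 0.
(c) Solving for integer coefficients yields p as stated.

3*x^2 - 3*x*y - x + 2*y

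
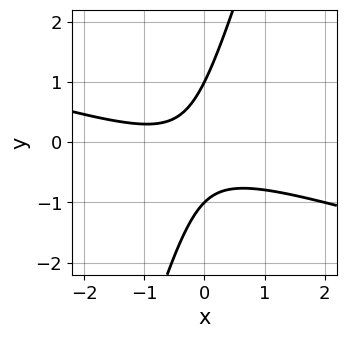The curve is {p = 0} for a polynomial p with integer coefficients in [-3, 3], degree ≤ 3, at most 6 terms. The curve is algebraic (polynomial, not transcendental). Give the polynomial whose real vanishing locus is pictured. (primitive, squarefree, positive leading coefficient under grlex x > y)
x^2 + 3*x*y - y^2 + x + 1

Degree: the shape is more complex than any degree-1 curve, so deg p = 2.
Against the integer gridlines: among the integer gridlines, it crosses the y-axis at y ∈ {-1, 1}; it misses every integer gridline on the x-axis.
Putting this together gives p.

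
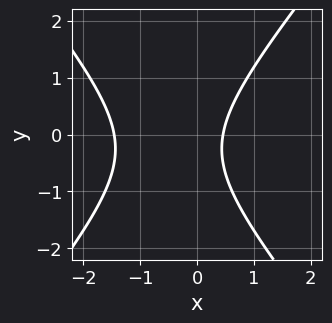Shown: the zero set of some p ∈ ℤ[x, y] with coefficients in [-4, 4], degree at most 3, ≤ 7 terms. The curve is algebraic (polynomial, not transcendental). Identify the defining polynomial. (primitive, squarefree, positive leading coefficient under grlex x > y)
3*x^2 - 2*y^2 + 3*x - y - 2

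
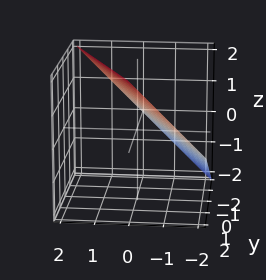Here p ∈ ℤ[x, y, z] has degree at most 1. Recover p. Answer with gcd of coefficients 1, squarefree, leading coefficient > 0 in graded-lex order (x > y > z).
deg p = 1. Every cross-section is a straight line — this is a plane.
From the axis intercepts and sections: it crosses the x-axis at the gridline x = -1; it meets the y-axis at y = -2 (among the integer gridlines); it crosses the z-axis at the gridline z = 1.
Fitting integer coefficients to these (and the overall shape) gives p.

2*x + y - 2*z + 2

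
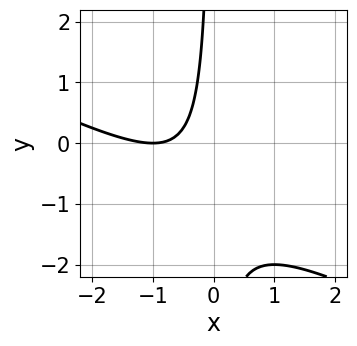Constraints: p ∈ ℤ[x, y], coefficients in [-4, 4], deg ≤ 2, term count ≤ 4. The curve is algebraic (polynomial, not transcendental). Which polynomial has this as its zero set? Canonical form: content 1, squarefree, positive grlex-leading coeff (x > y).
x^2 + 2*x*y + 2*x + 1

(a) The degree is 2 — a generic line meets the curve in up to 2 points.
(b) Against the integer gridlines: it meets the x-axis at x = -1 (among the integer gridlines); it misses every integer gridline on the y-axis.
(c) Solving for integer coefficients yields p as stated.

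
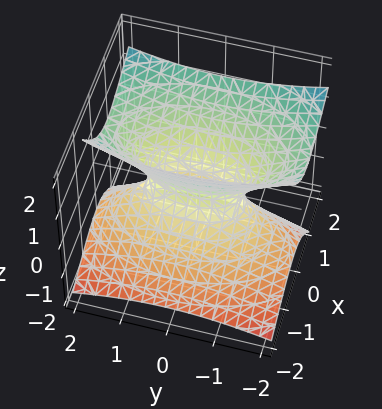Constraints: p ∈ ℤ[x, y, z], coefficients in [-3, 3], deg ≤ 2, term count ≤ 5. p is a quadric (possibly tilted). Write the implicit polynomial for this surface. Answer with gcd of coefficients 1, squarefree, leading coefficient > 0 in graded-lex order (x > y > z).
3*x^2 - 3*x*z + y^2 - 3*z^2 - 1

(a) deg p = 2.
(b) Observable constraints: no z-intercept at any integer in the box; among the integer gridlines, it crosses the y-axis at y ∈ {-1, 1}.
(c) Fitting integer coefficients to these (and the overall shape) gives p.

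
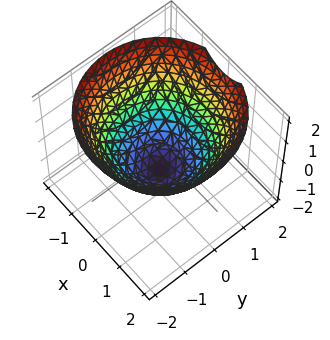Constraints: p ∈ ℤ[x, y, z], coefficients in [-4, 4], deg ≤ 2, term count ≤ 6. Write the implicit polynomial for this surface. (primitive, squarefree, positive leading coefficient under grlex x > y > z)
2*x^2 + 2*y^2 - 3*z - 3

deg p = 2. A generic line meets the surface in up to 2 points.
Symmetries: rotational symmetry about the z-axis ⇒ p depends on x, y only through x² + y².
Checking where it meets the axes: a circular section at z = 0 has radius between 1 and 2; one z-axis crossing is at z = -1.
These observations pin down the coefficients.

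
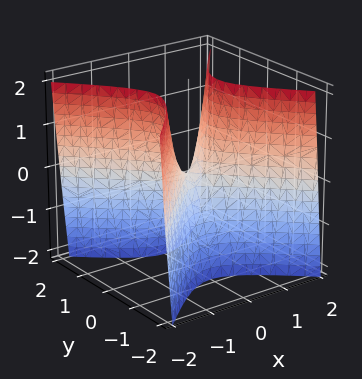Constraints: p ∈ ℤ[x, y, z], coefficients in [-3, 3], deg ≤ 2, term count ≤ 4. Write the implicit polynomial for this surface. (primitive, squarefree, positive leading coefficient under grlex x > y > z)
3*x^2 - 3*y^2 - z

deg p = 2. A hyperbolic paraboloid; a quadric.
Symmetries: it's symmetric under y → −y, forcing even powers of y; it's symmetric under x → −x, forcing even powers of x.
From the visible intercepts: it crosses the y-axis at the gridline y = 0; it meets the x-axis at x = 0 (among the integer gridlines); it meets the z-axis at z = 0 (among the integer gridlines).
Putting this together gives p.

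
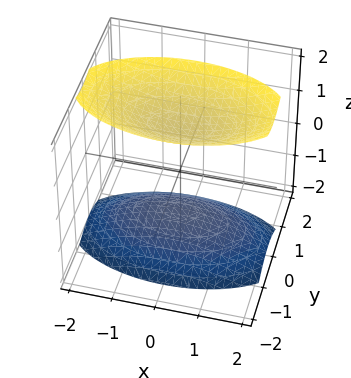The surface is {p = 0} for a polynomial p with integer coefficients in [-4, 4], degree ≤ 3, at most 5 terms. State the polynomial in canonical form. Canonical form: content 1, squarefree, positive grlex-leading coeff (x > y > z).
First, there are 2 components. They look like related sheets of one shape, so recover p as a whole.
Then, degree: two sheets facing apart; a quadric, so deg p = 2.
Then, symmetries: mirror symmetry z ↦ −z ⇒ only even powers of z; mirror symmetry y ↦ −y ⇒ only even powers of y; the x ↦ −x reflection is a symmetry, so x appears only in even powers.
Then, checking where it meets the axes: no x-intercept at any integer in the box; the surface avoids every integer y-axis point in the box.
Finally, assembling these constraints gives the stated polynomial.

x^2 + 3*y^2 - 2*z^2 + 3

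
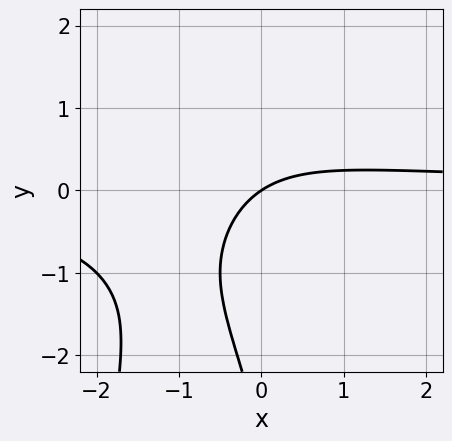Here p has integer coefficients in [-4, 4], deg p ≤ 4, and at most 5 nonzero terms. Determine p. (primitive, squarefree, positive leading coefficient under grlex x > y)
The degree is 3 — the shape is more complex than any degree-2 curve.
Observable constraints: it crosses the y-axis at the gridline y = 0; one x-axis crossing is at x = 0.
These observations pin down the coefficients.

2*x^2*y + 3*x*y + y^2 - 2*x + 3*y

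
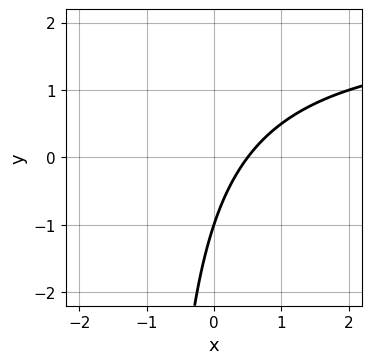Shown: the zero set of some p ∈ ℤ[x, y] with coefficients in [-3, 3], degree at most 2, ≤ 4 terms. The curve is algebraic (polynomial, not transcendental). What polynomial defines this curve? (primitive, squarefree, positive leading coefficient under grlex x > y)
x*y - 2*x + y + 1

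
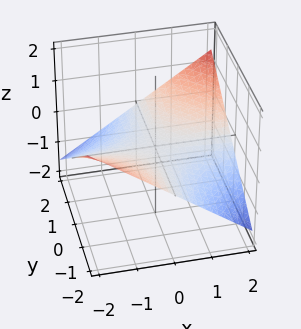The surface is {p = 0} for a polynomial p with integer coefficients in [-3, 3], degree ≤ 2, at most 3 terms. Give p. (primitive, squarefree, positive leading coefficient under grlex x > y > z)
x*y - 3*z

(a) The degree is 2 — a saddle surface; a quadric.
(b) Reading off the gridlines: every point of the y-axis in the box is on the surface; the visible x-axis segment lies entirely on the surface.
(c) These observations pin down the coefficients.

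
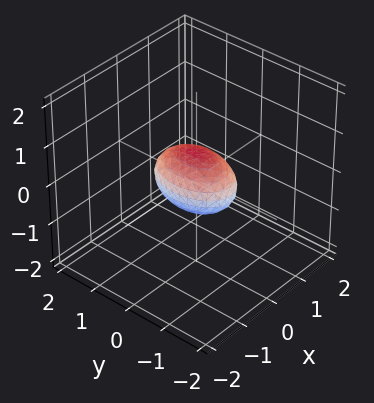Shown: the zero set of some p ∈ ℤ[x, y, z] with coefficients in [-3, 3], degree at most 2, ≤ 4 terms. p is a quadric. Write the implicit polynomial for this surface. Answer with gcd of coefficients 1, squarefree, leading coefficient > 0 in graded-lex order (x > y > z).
2*x^2 + y^2 + 2*z^2 - 1

1. Degree: bounded and convex; a quadric, so deg p = 2.
2. Symmetries: mirror symmetry y ↦ −y ⇒ only even powers of y; the z ↦ −z reflection is a symmetry, so z appears only in even powers; it's symmetric under x → −x, forcing even powers of x.
3. From the axis intercepts and sections: the y-axis gridline crossings are at y ∈ {-1, 1}.
4. The integer polynomial consistent with all of this is the stated p.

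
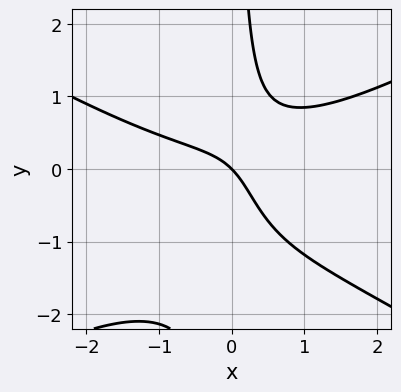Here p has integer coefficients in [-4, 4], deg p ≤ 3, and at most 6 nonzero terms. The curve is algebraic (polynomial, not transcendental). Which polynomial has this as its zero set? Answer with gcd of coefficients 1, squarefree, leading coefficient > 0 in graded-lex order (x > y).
x^3 - 3*x*y^2 - 3*x*y + 2*x + 2*y

1. Degree: the shape is more complex than any degree-2 curve, so deg p = 3.
2. Against the integer gridlines: it crosses the y-axis at the gridline y = 0; it crosses the x-axis at the gridline x = 0.
3. Fitting integer coefficients to these (and the overall shape) gives p.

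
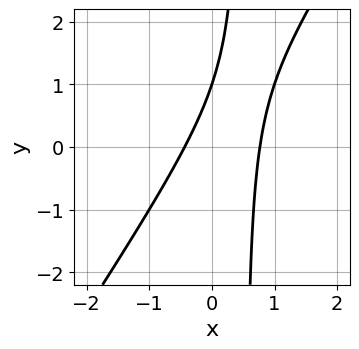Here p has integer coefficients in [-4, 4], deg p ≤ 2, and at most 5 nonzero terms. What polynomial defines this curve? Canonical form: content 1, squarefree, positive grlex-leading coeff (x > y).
3*x^2 - 2*x*y - x + y - 1

The degree is 2 — a generic line meets the curve in up to 2 points.
Observable constraints: one y-axis crossing is at y = 1.
Solving for integer coefficients yields p as stated.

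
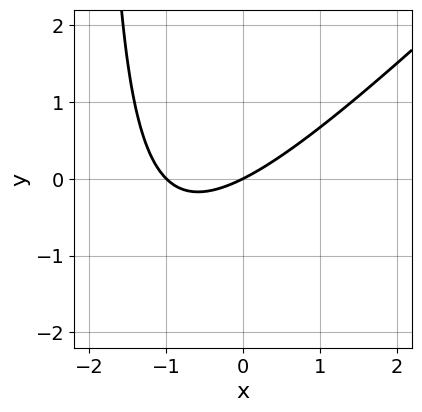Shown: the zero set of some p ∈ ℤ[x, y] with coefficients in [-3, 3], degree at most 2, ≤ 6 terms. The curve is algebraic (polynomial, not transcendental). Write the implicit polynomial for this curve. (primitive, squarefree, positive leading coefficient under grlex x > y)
Degree: no degree-1 curve has this shape, so deg p = 2.
From the axis intercepts and sections: the x-axis gridline crossings are at x ∈ {-1, 0}; it crosses the y-axis at the gridline y = 0.
Together with the visible shape, these determine p as stated.

x^2 - x*y + x - 2*y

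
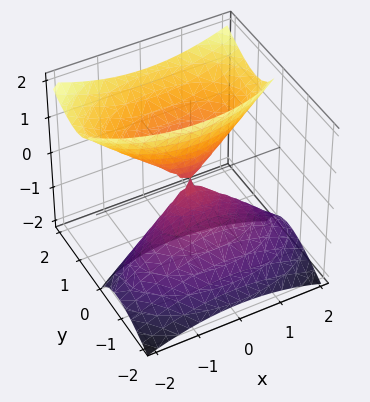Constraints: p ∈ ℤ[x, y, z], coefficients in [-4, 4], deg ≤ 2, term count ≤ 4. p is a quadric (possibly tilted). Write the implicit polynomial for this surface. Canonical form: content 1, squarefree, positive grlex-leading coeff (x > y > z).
x^2 + 3*y^2 - 3*y*z - z^2

(a) There are 2 components.
(b) Degree: the shape is more complex than any degree-1 surface, so deg p = 2.
(c) From the axis intercepts and sections: it crosses the z-axis at the gridline z = 0; one y-axis crossing is at y = 0.
(d) These observations pin down the coefficients.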